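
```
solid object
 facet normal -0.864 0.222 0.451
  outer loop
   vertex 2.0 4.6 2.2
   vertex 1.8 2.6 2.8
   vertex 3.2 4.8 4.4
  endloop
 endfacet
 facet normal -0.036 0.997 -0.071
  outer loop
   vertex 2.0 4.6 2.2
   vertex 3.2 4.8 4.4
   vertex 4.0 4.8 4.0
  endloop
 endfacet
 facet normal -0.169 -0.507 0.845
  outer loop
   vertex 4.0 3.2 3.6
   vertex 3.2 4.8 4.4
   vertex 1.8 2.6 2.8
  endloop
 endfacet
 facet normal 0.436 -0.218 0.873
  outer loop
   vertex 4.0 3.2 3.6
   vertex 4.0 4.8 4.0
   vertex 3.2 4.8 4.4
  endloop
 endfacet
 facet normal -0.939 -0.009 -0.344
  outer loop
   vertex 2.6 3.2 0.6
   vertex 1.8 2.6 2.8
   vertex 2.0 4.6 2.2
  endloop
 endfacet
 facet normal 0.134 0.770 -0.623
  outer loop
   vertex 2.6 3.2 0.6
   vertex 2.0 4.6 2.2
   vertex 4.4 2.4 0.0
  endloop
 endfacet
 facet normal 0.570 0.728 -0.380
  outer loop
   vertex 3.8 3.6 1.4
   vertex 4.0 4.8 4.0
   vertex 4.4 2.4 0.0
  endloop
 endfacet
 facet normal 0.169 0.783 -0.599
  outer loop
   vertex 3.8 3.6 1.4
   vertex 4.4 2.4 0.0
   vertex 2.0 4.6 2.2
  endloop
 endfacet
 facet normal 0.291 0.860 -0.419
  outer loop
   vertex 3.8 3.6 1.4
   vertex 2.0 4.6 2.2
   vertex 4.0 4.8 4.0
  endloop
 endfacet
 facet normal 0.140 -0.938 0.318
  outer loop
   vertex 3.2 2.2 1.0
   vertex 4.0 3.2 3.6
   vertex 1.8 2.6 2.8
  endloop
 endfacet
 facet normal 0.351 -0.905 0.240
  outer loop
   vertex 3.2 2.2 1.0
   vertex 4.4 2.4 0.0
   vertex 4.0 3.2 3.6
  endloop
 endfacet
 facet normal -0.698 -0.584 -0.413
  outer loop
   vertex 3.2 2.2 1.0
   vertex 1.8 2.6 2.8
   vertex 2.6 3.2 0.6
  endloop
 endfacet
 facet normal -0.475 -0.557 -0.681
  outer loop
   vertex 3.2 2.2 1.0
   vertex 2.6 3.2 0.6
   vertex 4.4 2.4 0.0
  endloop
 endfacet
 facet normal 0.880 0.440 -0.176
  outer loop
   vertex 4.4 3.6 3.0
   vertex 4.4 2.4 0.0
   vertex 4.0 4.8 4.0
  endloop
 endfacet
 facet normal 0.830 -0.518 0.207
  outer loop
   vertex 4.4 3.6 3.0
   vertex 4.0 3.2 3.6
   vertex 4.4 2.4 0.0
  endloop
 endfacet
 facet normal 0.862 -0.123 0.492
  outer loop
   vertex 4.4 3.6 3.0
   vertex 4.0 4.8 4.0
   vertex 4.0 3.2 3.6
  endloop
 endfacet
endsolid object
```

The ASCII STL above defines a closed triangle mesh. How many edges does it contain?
24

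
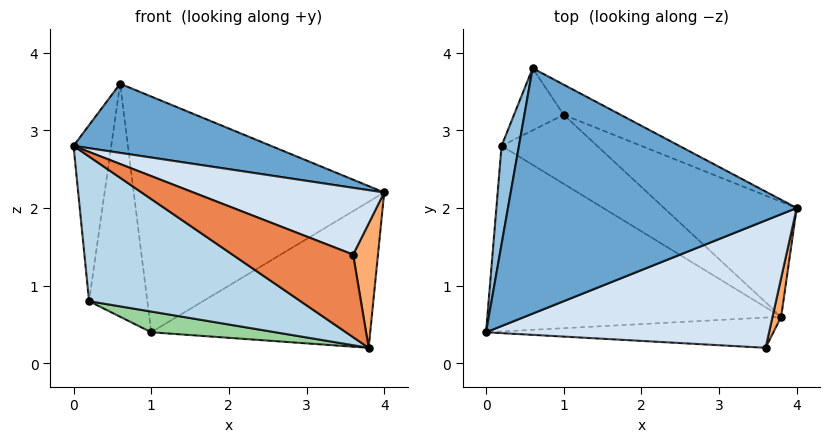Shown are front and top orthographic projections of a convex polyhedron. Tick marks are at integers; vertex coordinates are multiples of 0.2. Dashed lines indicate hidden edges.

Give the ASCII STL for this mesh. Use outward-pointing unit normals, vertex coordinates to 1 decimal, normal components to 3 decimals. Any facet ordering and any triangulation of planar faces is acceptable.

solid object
 facet normal 0.245 -0.263 0.933
  outer loop
   vertex 0.6 3.8 3.6
   vertex 0.0 0.4 2.8
   vertex 4.0 2.0 2.2
  endloop
 endfacet
 facet normal -0.984 0.154 0.086
  outer loop
   vertex 0.2 2.8 0.8
   vertex 0.0 0.4 2.8
   vertex 0.6 3.8 3.6
  endloop
 endfacet
 facet normal -0.452 -0.548 -0.703
  outer loop
   vertex 0.2 2.8 0.8
   vertex 3.8 0.6 0.2
   vertex 0.0 0.4 2.8
  endloop
 endfacet
 facet normal 0.304 -0.442 0.844
  outer loop
   vertex 3.6 0.2 1.4
   vertex 4.0 2.0 2.2
   vertex 0.0 0.4 2.8
  endloop
 endfacet
 facet normal -0.183 -0.923 -0.338
  outer loop
   vertex 3.6 0.2 1.4
   vertex 0.0 0.4 2.8
   vertex 3.8 0.6 0.2
  endloop
 endfacet
 facet normal 0.965 -0.249 0.078
  outer loop
   vertex 3.6 0.2 1.4
   vertex 3.8 0.6 0.2
   vertex 4.0 2.0 2.2
  endloop
 endfacet
 facet normal 0.428 0.897 -0.115
  outer loop
   vertex 1.0 3.2 0.4
   vertex 0.6 3.8 3.6
   vertex 4.0 2.0 2.2
  endloop
 endfacet
 facet normal -0.522 0.824 -0.220
  outer loop
   vertex 1.0 3.2 0.4
   vertex 0.2 2.8 0.8
   vertex 0.6 3.8 3.6
  endloop
 endfacet
 facet normal 0.565 0.648 -0.510
  outer loop
   vertex 1.0 3.2 0.4
   vertex 4.0 2.0 2.2
   vertex 3.8 0.6 0.2
  endloop
 endfacet
 facet normal -0.318 -0.272 -0.908
  outer loop
   vertex 1.0 3.2 0.4
   vertex 3.8 0.6 0.2
   vertex 0.2 2.8 0.8
  endloop
 endfacet
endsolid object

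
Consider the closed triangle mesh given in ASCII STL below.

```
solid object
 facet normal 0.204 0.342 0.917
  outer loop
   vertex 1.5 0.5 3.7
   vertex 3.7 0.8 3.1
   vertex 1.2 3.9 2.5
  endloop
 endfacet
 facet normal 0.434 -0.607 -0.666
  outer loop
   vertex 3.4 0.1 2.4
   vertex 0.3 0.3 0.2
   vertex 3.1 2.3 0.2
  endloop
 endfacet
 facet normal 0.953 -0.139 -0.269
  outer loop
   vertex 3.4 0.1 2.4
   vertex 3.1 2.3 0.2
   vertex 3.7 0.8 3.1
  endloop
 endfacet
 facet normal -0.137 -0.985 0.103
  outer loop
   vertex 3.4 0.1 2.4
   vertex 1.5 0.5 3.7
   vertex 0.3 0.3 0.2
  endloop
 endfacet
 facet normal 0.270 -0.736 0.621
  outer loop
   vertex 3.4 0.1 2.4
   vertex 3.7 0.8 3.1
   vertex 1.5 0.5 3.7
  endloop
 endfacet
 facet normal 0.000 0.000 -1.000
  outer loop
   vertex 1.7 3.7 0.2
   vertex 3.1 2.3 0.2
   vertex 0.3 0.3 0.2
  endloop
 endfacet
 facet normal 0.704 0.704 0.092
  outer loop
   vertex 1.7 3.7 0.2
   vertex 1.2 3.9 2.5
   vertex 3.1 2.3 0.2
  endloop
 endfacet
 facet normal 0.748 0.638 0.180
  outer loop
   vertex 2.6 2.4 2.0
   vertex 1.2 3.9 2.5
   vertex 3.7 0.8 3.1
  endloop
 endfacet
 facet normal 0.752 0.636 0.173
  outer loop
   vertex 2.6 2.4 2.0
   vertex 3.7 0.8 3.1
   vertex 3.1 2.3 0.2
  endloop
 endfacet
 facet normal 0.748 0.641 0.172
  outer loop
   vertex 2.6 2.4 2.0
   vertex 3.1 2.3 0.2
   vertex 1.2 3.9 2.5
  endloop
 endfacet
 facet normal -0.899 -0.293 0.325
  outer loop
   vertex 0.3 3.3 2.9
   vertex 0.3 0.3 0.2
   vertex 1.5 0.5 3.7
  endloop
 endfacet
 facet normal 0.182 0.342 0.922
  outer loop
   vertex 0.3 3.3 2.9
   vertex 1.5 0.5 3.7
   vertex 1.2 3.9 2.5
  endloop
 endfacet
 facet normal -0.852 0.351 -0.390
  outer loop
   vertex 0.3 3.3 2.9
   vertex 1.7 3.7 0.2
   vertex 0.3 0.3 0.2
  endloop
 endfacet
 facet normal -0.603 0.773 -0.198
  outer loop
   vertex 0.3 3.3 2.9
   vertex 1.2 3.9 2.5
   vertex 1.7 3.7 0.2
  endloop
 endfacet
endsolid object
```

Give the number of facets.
14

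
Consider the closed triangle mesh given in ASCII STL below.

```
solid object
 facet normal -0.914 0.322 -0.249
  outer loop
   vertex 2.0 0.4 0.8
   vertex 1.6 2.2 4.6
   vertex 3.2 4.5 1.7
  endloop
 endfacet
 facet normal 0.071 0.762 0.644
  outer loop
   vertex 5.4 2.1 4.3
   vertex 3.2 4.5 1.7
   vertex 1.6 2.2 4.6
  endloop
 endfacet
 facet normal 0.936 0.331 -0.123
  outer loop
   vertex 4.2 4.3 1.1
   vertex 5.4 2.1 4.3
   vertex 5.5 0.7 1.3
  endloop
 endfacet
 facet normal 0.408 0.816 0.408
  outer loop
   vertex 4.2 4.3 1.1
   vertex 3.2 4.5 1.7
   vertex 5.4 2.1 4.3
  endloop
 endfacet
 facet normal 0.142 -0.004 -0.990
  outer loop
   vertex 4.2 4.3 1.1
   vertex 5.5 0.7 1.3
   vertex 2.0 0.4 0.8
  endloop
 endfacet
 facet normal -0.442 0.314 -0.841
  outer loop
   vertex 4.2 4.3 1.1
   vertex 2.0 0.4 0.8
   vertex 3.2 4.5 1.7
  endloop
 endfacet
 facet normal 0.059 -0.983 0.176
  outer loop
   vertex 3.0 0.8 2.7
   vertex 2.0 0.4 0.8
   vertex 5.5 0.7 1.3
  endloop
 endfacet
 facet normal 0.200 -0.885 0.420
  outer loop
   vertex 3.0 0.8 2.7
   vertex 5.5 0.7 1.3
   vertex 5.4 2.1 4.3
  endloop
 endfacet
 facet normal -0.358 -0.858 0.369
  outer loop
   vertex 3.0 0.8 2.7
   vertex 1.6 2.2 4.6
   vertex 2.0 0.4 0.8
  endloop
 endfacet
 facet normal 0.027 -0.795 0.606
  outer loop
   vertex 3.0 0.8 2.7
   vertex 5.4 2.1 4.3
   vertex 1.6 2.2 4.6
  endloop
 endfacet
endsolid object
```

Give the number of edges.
15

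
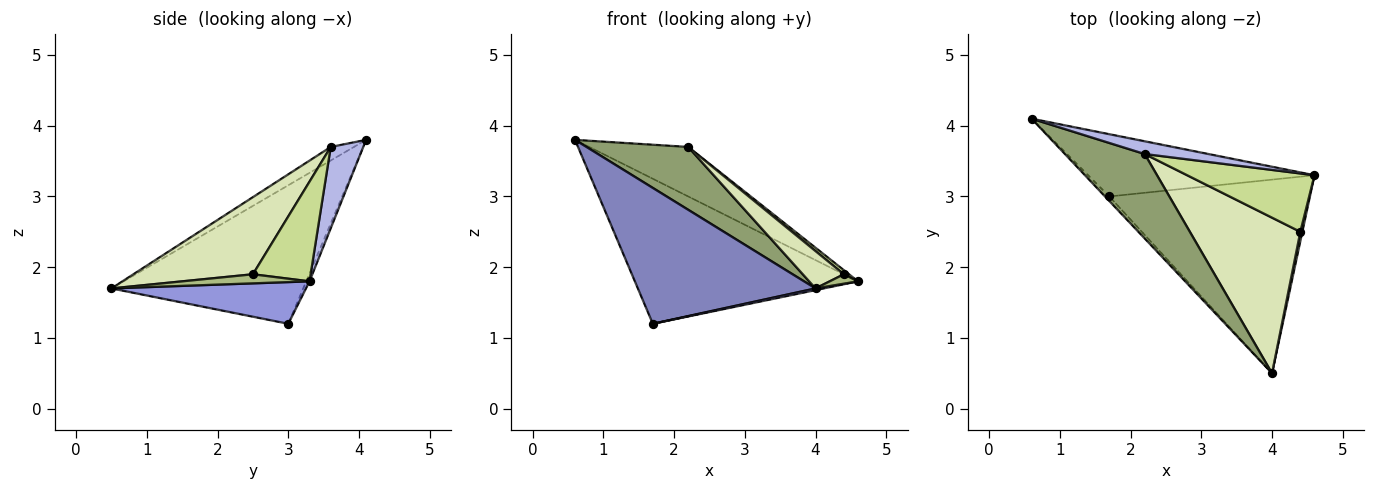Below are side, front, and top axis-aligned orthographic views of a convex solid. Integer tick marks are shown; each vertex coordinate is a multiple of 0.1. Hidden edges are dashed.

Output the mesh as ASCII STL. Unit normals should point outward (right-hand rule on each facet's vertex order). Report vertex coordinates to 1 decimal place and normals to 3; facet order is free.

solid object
 facet normal -0.013 0.919 -0.394
  outer loop
   vertex 1.7 3.0 1.2
   vertex 0.6 4.1 3.8
   vertex 4.6 3.3 1.8
  endloop
 endfacet
 facet normal -0.733 -0.679 -0.023
  outer loop
   vertex 1.7 3.0 1.2
   vertex 4.0 0.5 1.7
   vertex 0.6 4.1 3.8
  endloop
 endfacet
 facet normal 0.203 -0.009 -0.979
  outer loop
   vertex 1.7 3.0 1.2
   vertex 4.6 3.3 1.8
   vertex 4.0 0.5 1.7
  endloop
 endfacet
 facet normal 0.303 0.923 0.237
  outer loop
   vertex 2.2 3.6 3.7
   vertex 4.6 3.3 1.8
   vertex 0.6 4.1 3.8
  endloop
 endfacet
 facet normal -0.135 -0.591 0.795
  outer loop
   vertex 2.2 3.6 3.7
   vertex 0.6 4.1 3.8
   vertex 4.0 0.5 1.7
  endloop
 endfacet
 facet normal 0.954 -0.212 0.212
  outer loop
   vertex 4.4 2.5 1.9
   vertex 4.0 0.5 1.7
   vertex 4.6 3.3 1.8
  endloop
 endfacet
 facet normal 0.615 -0.056 0.786
  outer loop
   vertex 4.4 2.5 1.9
   vertex 4.6 3.3 1.8
   vertex 2.2 3.6 3.7
  endloop
 endfacet
 facet normal 0.562 -0.193 0.804
  outer loop
   vertex 4.4 2.5 1.9
   vertex 2.2 3.6 3.7
   vertex 4.0 0.5 1.7
  endloop
 endfacet
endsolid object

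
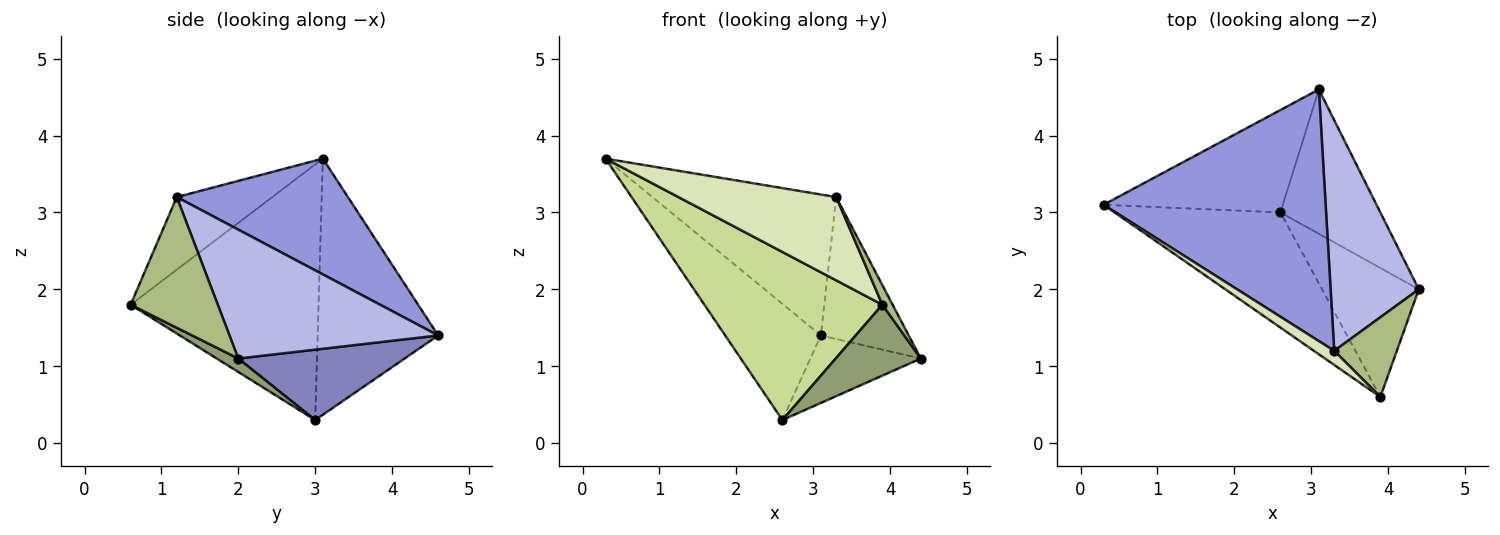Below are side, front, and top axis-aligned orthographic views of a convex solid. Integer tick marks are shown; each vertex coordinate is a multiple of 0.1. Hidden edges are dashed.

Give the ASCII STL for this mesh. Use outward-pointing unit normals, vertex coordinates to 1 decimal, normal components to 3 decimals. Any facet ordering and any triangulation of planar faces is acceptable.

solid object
 facet normal -0.687 0.545 -0.481
  outer loop
   vertex 2.6 3.0 0.3
   vertex 0.3 3.1 3.7
   vertex 3.1 4.6 1.4
  endloop
 endfacet
 facet normal 0.538 0.357 -0.764
  outer loop
   vertex 2.6 3.0 0.3
   vertex 3.1 4.6 1.4
   vertex 4.4 2.0 1.1
  endloop
 endfacet
 facet normal 0.414 0.445 0.794
  outer loop
   vertex 3.3 1.2 3.2
   vertex 3.1 4.6 1.4
   vertex 0.3 3.1 3.7
  endloop
 endfacet
 facet normal 0.780 0.328 0.533
  outer loop
   vertex 3.3 1.2 3.2
   vertex 4.4 2.0 1.1
   vertex 3.1 4.6 1.4
  endloop
 endfacet
 facet normal 0.121 -0.478 -0.870
  outer loop
   vertex 3.9 0.6 1.8
   vertex 2.6 3.0 0.3
   vertex 4.4 2.0 1.1
  endloop
 endfacet
 facet normal 0.897 -0.106 0.430
  outer loop
   vertex 3.9 0.6 1.8
   vertex 4.4 2.0 1.1
   vertex 3.3 1.2 3.2
  endloop
 endfacet
 facet normal -0.657 -0.622 -0.426
  outer loop
   vertex 3.9 0.6 1.8
   vertex 0.3 3.1 3.7
   vertex 2.6 3.0 0.3
  endloop
 endfacet
 facet normal -0.512 -0.847 0.143
  outer loop
   vertex 3.9 0.6 1.8
   vertex 3.3 1.2 3.2
   vertex 0.3 3.1 3.7
  endloop
 endfacet
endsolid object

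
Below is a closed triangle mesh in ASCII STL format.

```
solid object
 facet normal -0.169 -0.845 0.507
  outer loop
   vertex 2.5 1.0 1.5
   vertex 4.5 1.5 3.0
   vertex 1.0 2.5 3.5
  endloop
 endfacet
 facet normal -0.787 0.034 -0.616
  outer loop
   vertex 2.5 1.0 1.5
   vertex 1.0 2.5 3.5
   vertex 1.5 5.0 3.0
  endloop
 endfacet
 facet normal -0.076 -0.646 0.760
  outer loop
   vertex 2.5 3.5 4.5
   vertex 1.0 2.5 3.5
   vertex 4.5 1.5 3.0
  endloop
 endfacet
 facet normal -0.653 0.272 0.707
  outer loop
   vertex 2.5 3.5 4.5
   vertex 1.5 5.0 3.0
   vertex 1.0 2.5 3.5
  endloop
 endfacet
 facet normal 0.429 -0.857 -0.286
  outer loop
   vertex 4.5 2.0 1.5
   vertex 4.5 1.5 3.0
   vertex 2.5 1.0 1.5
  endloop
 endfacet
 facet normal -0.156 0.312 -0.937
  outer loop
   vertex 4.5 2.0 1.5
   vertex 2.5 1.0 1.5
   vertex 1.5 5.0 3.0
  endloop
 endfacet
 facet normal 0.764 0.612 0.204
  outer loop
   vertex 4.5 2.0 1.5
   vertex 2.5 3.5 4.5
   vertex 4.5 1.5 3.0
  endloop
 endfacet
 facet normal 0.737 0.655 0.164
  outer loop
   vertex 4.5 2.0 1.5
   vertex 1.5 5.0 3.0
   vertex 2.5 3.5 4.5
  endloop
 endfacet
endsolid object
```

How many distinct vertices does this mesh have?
6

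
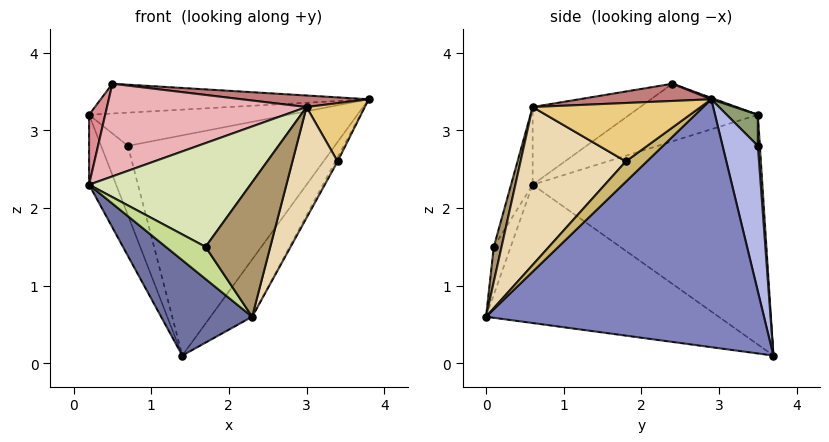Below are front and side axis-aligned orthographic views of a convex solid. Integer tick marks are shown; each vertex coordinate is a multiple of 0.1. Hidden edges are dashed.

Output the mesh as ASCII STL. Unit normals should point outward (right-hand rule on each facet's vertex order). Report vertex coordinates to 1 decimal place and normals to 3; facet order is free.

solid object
 facet normal -0.651 -0.255 -0.715
  outer loop
   vertex 2.3 0.0 0.6
   vertex 0.2 0.6 2.3
   vertex 1.4 3.7 0.1
  endloop
 endfacet
 facet normal 0.817 0.122 -0.564
  outer loop
   vertex 2.3 0.0 0.6
   vertex 1.4 3.7 0.1
   vertex 3.8 2.9 3.4
  endloop
 endfacet
 facet normal -0.929 0.109 -0.353
  outer loop
   vertex 0.2 3.5 3.2
   vertex 1.4 3.7 0.1
   vertex 0.2 0.6 2.3
  endloop
 endfacet
 facet normal 0.167 0.979 0.116
  outer loop
   vertex 0.7 3.5 2.8
   vertex 3.8 2.9 3.4
   vertex 1.4 3.7 0.1
  endloop
 endfacet
 facet normal 0.151 0.970 0.189
  outer loop
   vertex 0.7 3.5 2.8
   vertex 0.2 3.5 3.2
   vertex 3.8 2.9 3.4
  endloop
 endfacet
 facet normal 0.074 0.993 0.093
  outer loop
   vertex 0.7 3.5 2.8
   vertex 1.4 3.7 0.1
   vertex 0.2 3.5 3.2
  endloop
 endfacet
 facet normal -0.387 -0.909 -0.157
  outer loop
   vertex 1.7 0.1 1.5
   vertex 0.2 0.6 2.3
   vertex 2.3 0.0 0.6
  endloop
 endfacet
 facet normal -0.124 -0.929 0.348
  outer loop
   vertex 1.7 0.1 1.5
   vertex 3.0 0.6 3.3
   vertex 0.2 0.6 2.3
  endloop
 endfacet
 facet normal 0.117 -0.975 0.186
  outer loop
   vertex 1.7 0.1 1.5
   vertex 2.3 0.0 0.6
   vertex 3.0 0.6 3.3
  endloop
 endfacet
 facet normal 0.837 0.088 -0.540
  outer loop
   vertex 3.4 1.8 2.6
   vertex 2.3 0.0 0.6
   vertex 3.8 2.9 3.4
  endloop
 endfacet
 facet normal 0.945 -0.328 -0.022
  outer loop
   vertex 3.4 1.8 2.6
   vertex 3.8 2.9 3.4
   vertex 3.0 0.6 3.3
  endloop
 endfacet
 facet normal 0.909 -0.390 -0.149
  outer loop
   vertex 3.4 1.8 2.6
   vertex 3.0 0.6 3.3
   vertex 2.3 0.0 0.6
  endloop
 endfacet
 facet normal 0.005 0.343 0.939
  outer loop
   vertex 0.5 2.4 3.6
   vertex 3.8 2.9 3.4
   vertex 0.2 3.5 3.2
  endloop
 endfacet
 facet normal 0.071 -0.068 0.995
  outer loop
   vertex 0.5 2.4 3.6
   vertex 3.0 0.6 3.3
   vertex 3.8 2.9 3.4
  endloop
 endfacet
 facet normal -0.921 -0.116 0.373
  outer loop
   vertex 0.5 2.4 3.6
   vertex 0.2 3.5 3.2
   vertex 0.2 0.6 2.3
  endloop
 endfacet
 facet normal -0.285 -0.529 0.799
  outer loop
   vertex 0.5 2.4 3.6
   vertex 0.2 0.6 2.3
   vertex 3.0 0.6 3.3
  endloop
 endfacet
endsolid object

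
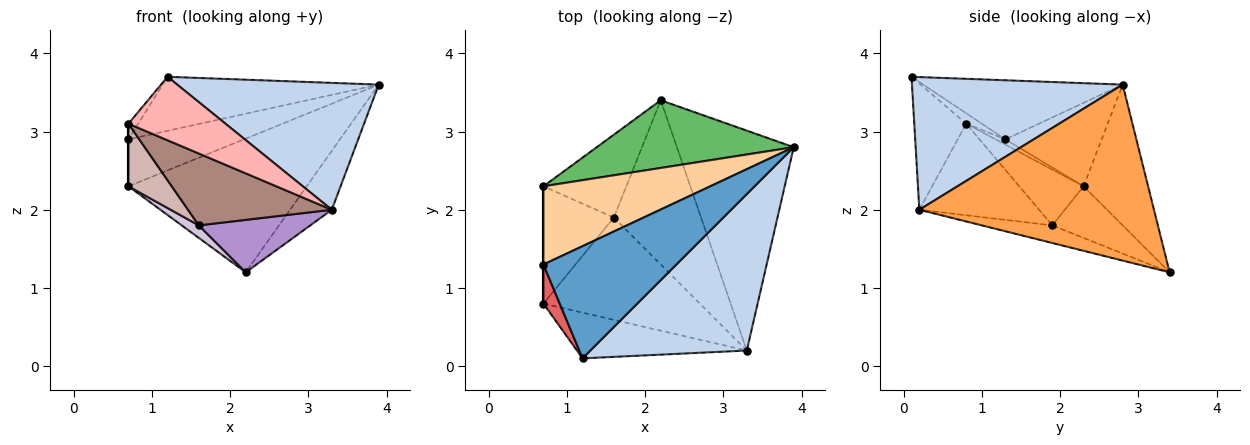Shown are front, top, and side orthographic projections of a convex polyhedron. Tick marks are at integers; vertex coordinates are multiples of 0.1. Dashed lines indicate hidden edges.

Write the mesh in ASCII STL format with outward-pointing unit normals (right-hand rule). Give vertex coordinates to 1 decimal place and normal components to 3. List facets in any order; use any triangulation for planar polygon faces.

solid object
 facet normal -0.372 0.403 0.836
  outer loop
   vertex 1.2 0.1 3.7
   vertex 3.9 2.8 3.6
   vertex 0.7 1.3 2.9
  endloop
 endfacet
 facet normal 0.550 -0.526 0.649
  outer loop
   vertex 3.3 0.2 2.0
   vertex 3.9 2.8 3.6
   vertex 1.2 0.1 3.7
  endloop
 endfacet
 facet normal 0.824 0.147 -0.547
  outer loop
   vertex 3.3 0.2 2.0
   vertex 2.2 3.4 1.2
   vertex 3.9 2.8 3.6
  endloop
 endfacet
 facet normal -0.394 0.473 0.788
  outer loop
   vertex 0.7 2.3 2.3
   vertex 0.7 1.3 2.9
   vertex 3.9 2.8 3.6
  endloop
 endfacet
 facet normal -0.307 0.849 0.430
  outer loop
   vertex 0.7 2.3 2.3
   vertex 3.9 2.8 3.6
   vertex 2.2 3.4 1.2
  endloop
 endfacet
 facet normal -1.000 0.000 0.000
  outer loop
   vertex 0.7 0.8 3.1
   vertex 0.7 1.3 2.9
   vertex 0.7 2.3 2.3
  endloop
 endfacet
 facet normal -0.511 0.319 0.798
  outer loop
   vertex 0.7 0.8 3.1
   vertex 1.2 0.1 3.7
   vertex 0.7 1.3 2.9
  endloop
 endfacet
 facet normal -0.399 -0.744 -0.536
  outer loop
   vertex 0.7 0.8 3.1
   vertex 3.3 0.2 2.0
   vertex 1.2 0.1 3.7
  endloop
 endfacet
 facet normal -0.189 -0.299 -0.936
  outer loop
   vertex 1.6 1.9 1.8
   vertex 2.2 3.4 1.2
   vertex 3.3 0.2 2.0
  endloop
 endfacet
 facet normal -0.524 -0.127 -0.842
  outer loop
   vertex 1.6 1.9 1.8
   vertex 0.7 2.3 2.3
   vertex 2.2 3.4 1.2
  endloop
 endfacet
 facet normal -0.432 -0.519 -0.738
  outer loop
   vertex 1.6 1.9 1.8
   vertex 3.3 0.2 2.0
   vertex 0.7 0.8 3.1
  endloop
 endfacet
 facet normal -0.573 -0.386 -0.723
  outer loop
   vertex 1.6 1.9 1.8
   vertex 0.7 0.8 3.1
   vertex 0.7 2.3 2.3
  endloop
 endfacet
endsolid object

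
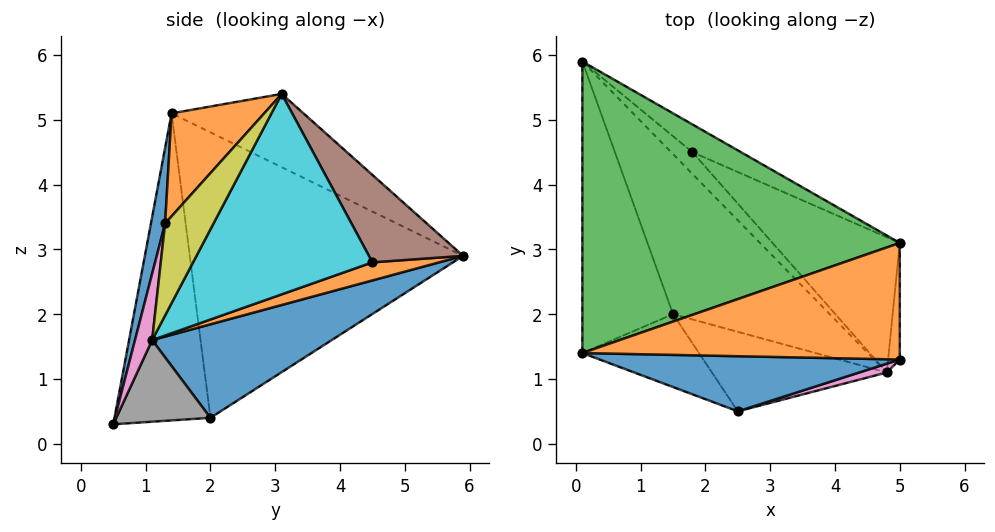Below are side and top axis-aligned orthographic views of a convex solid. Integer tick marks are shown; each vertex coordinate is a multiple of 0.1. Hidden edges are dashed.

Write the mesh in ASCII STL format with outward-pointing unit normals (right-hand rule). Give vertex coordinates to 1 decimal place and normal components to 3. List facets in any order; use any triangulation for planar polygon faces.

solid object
 facet normal 0.053 -0.976 0.209
  outer loop
   vertex 2.5 0.5 0.3
   vertex 5.0 1.3 3.4
   vertex 0.1 1.4 5.1
  endloop
 endfacet
 facet normal 0.212 -0.726 0.654
  outer loop
   vertex 5.0 3.1 5.4
   vertex 0.1 1.4 5.1
   vertex 5.0 1.3 3.4
  endloop
 endfacet
 facet normal -0.203 0.430 0.880
  outer loop
   vertex 5.0 3.1 5.4
   vertex 0.1 5.9 2.9
   vertex 0.1 1.4 5.1
  endloop
 endfacet
 facet normal -0.943 -0.146 -0.300
  outer loop
   vertex 1.5 2.0 0.4
   vertex 0.1 1.4 5.1
   vertex 0.1 5.9 2.9
  endloop
 endfacet
 facet normal -0.802 -0.514 -0.304
  outer loop
   vertex 1.5 2.0 0.4
   vertex 2.5 0.5 0.3
   vertex 0.1 1.4 5.1
  endloop
 endfacet
 facet normal 0.589 0.739 -0.327
  outer loop
   vertex 1.8 4.5 2.8
   vertex 0.1 5.9 2.9
   vertex 5.0 3.1 5.4
  endloop
 endfacet
 facet normal 0.206 -0.975 0.085
  outer loop
   vertex 4.8 1.1 1.6
   vertex 5.0 1.3 3.4
   vertex 2.5 0.5 0.3
  endloop
 endfacet
 facet normal 0.400 0.324 -0.857
  outer loop
   vertex 4.8 1.1 1.6
   vertex 2.5 0.5 0.3
   vertex 1.5 2.0 0.4
  endloop
 endfacet
 facet normal 0.983 0.138 -0.125
  outer loop
   vertex 4.8 1.1 1.6
   vertex 5.0 3.1 5.4
   vertex 5.0 1.3 3.4
  endloop
 endfacet
 facet normal 0.617 0.683 -0.392
  outer loop
   vertex 4.8 1.1 1.6
   vertex 1.8 4.5 2.8
   vertex 5.0 3.1 5.4
  endloop
 endfacet
 facet normal 0.413 0.592 -0.692
  outer loop
   vertex 4.8 1.1 1.6
   vertex 1.5 2.0 0.4
   vertex 0.1 5.9 2.9
  endloop
 endfacet
 facet normal 0.495 0.643 -0.584
  outer loop
   vertex 4.8 1.1 1.6
   vertex 0.1 5.9 2.9
   vertex 1.8 4.5 2.8
  endloop
 endfacet
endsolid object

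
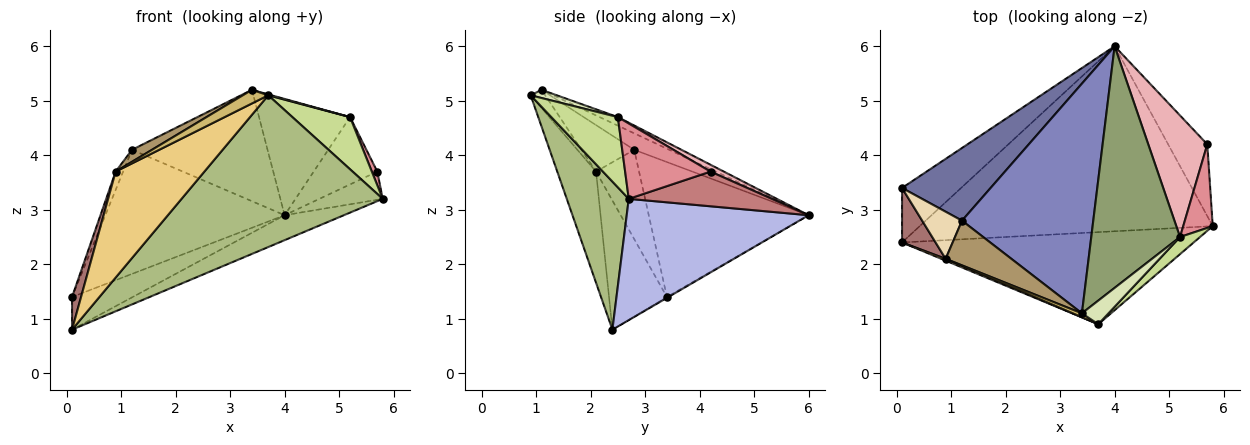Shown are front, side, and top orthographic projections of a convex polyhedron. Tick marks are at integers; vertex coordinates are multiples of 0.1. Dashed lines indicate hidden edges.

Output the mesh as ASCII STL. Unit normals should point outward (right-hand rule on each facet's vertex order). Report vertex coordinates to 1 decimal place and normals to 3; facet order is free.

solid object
 facet normal -0.610 0.684 0.400
  outer loop
   vertex 1.2 2.8 4.1
   vertex 4.0 6.0 2.9
   vertex 0.1 3.4 1.4
  endloop
 endfacet
 facet normal -0.112 0.433 0.894
  outer loop
   vertex 1.2 2.8 4.1
   vertex 3.4 1.1 5.2
   vertex 4.0 6.0 2.9
  endloop
 endfacet
 facet normal -0.013 0.514 -0.857
  outer loop
   vertex 0.1 2.4 0.8
   vertex 0.1 3.4 1.4
   vertex 4.0 6.0 2.9
  endloop
 endfacet
 facet normal 0.380 0.124 -0.917
  outer loop
   vertex 0.1 2.4 0.8
   vertex 4.0 6.0 2.9
   vertex 5.8 2.7 3.2
  endloop
 endfacet
 facet normal -0.087 0.432 0.898
  outer loop
   vertex 5.2 2.5 4.7
   vertex 4.0 6.0 2.9
   vertex 3.4 1.1 5.2
  endloop
 endfacet
 facet normal 0.255 -0.827 -0.502
  outer loop
   vertex 3.7 0.9 5.1
   vertex 0.1 2.4 0.8
   vertex 5.8 2.7 3.2
  endloop
 endfacet
 facet normal 0.739 -0.640 0.210
  outer loop
   vertex 3.7 0.9 5.1
   vertex 5.8 2.7 3.2
   vertex 5.2 2.5 4.7
  endloop
 endfacet
 facet normal 0.294 -0.037 0.955
  outer loop
   vertex 3.7 0.9 5.1
   vertex 5.2 2.5 4.7
   vertex 3.4 1.1 5.2
  endloop
 endfacet
 facet normal -0.564 -0.214 0.798
  outer loop
   vertex 0.9 2.1 3.7
   vertex 3.4 1.1 5.2
   vertex 1.2 2.8 4.1
  endloop
 endfacet
 facet normal -0.482 -0.843 0.241
  outer loop
   vertex 0.9 2.1 3.7
   vertex 3.7 0.9 5.1
   vertex 3.4 1.1 5.2
  endloop
 endfacet
 facet normal -0.400 -0.916 0.016
  outer loop
   vertex 0.9 2.1 3.7
   vertex 0.1 2.4 0.8
   vertex 3.7 0.9 5.1
  endloop
 endfacet
 facet normal -0.902 0.157 0.402
  outer loop
   vertex 0.9 2.1 3.7
   vertex 1.2 2.8 4.1
   vertex 0.1 3.4 1.4
  endloop
 endfacet
 facet normal -0.957 -0.149 0.249
  outer loop
   vertex 0.9 2.1 3.7
   vertex 0.1 3.4 1.4
   vertex 0.1 2.4 0.8
  endloop
 endfacet
 facet normal 0.636 0.282 -0.718
  outer loop
   vertex 5.7 4.2 3.7
   vertex 5.8 2.7 3.2
   vertex 4.0 6.0 2.9
  endloop
 endfacet
 facet normal 0.930 -0.059 0.364
  outer loop
   vertex 5.7 4.2 3.7
   vertex 5.2 2.5 4.7
   vertex 5.8 2.7 3.2
  endloop
 endfacet
 facet normal 0.101 0.482 0.870
  outer loop
   vertex 5.7 4.2 3.7
   vertex 4.0 6.0 2.9
   vertex 5.2 2.5 4.7
  endloop
 endfacet
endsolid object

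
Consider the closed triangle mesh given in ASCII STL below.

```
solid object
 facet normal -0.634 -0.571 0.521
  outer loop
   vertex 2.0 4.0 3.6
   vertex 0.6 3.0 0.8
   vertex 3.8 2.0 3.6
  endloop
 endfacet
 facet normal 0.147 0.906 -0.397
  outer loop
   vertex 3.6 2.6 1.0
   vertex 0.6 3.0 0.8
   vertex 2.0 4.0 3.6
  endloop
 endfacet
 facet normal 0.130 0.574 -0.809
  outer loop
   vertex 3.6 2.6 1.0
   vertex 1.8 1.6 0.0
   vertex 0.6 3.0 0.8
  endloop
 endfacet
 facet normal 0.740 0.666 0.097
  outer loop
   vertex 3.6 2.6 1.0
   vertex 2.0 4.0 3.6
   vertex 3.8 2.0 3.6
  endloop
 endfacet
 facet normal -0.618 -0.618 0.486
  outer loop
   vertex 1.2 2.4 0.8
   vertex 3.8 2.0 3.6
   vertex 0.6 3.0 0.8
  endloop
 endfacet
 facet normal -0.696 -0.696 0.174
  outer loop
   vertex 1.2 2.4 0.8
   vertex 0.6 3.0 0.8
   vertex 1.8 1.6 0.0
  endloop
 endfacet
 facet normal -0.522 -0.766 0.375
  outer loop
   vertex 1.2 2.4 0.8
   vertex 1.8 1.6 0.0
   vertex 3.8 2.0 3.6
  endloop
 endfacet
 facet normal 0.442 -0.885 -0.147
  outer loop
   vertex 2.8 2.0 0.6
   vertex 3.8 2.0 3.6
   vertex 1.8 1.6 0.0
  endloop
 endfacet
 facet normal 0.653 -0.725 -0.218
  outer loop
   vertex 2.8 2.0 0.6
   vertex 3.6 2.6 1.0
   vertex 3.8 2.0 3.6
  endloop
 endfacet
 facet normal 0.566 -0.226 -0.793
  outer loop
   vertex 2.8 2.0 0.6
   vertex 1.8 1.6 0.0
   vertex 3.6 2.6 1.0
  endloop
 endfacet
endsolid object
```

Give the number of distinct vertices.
7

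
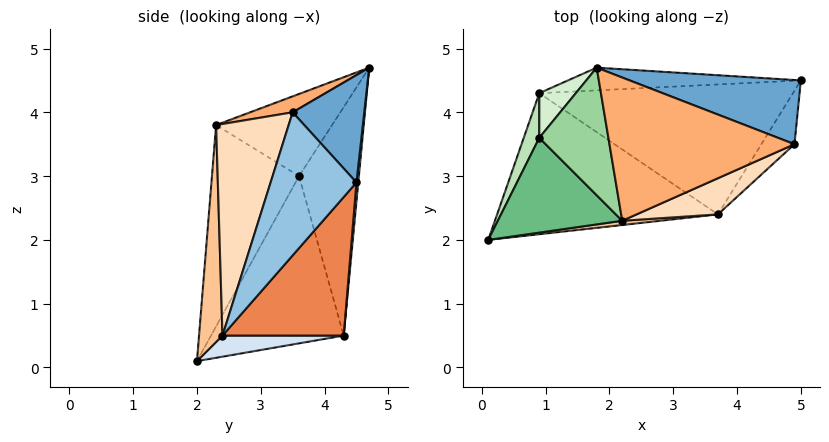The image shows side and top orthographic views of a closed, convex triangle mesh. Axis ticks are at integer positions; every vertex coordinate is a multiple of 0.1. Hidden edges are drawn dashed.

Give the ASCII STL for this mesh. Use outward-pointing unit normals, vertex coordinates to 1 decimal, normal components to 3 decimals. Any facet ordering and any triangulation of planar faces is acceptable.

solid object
 facet normal 0.399 0.660 0.636
  outer loop
   vertex 4.9 3.5 4.0
   vertex 5.0 4.5 2.9
   vertex 1.8 4.7 4.7
  endloop
 endfacet
 facet normal 0.921 -0.327 -0.213
  outer loop
   vertex 3.7 2.4 0.5
   vertex 5.0 4.5 2.9
   vertex 4.9 3.5 4.0
  endloop
 endfacet
 facet normal 0.008 0.995 -0.096
  outer loop
   vertex 0.9 4.3 0.5
   vertex 1.8 4.7 4.7
   vertex 5.0 4.5 2.9
  endloop
 endfacet
 facet normal 0.094 0.139 -0.986
  outer loop
   vertex 0.9 4.3 0.5
   vertex 3.7 2.4 0.5
   vertex 0.1 2.0 0.1
  endloop
 endfacet
 facet normal 0.391 0.577 -0.717
  outer loop
   vertex 0.9 4.3 0.5
   vertex 5.0 4.5 2.9
   vertex 3.7 2.4 0.5
  endloop
 endfacet
 facet normal 0.081 -0.338 0.938
  outer loop
   vertex 2.2 2.3 3.8
   vertex 4.9 3.5 4.0
   vertex 1.8 4.7 4.7
  endloop
 endfacet
 facet normal 0.108 -0.994 0.019
  outer loop
   vertex 2.2 2.3 3.8
   vertex 0.1 2.0 0.1
   vertex 3.7 2.4 0.5
  endloop
 endfacet
 facet normal 0.392 -0.907 0.151
  outer loop
   vertex 2.2 2.3 3.8
   vertex 3.7 2.4 0.5
   vertex 4.9 3.5 4.0
  endloop
 endfacet
 facet normal -0.753 -0.466 0.465
  outer loop
   vertex 0.9 3.6 3.0
   vertex 0.1 2.0 0.1
   vertex 2.2 2.3 3.8
  endloop
 endfacet
 facet normal -0.718 -0.346 0.604
  outer loop
   vertex 0.9 3.6 3.0
   vertex 2.2 2.3 3.8
   vertex 1.8 4.7 4.7
  endloop
 endfacet
 facet normal -0.945 0.314 0.088
  outer loop
   vertex 0.9 3.6 3.0
   vertex 0.9 4.3 0.5
   vertex 0.1 2.0 0.1
  endloop
 endfacet
 facet normal -0.860 0.491 0.138
  outer loop
   vertex 0.9 3.6 3.0
   vertex 1.8 4.7 4.7
   vertex 0.9 4.3 0.5
  endloop
 endfacet
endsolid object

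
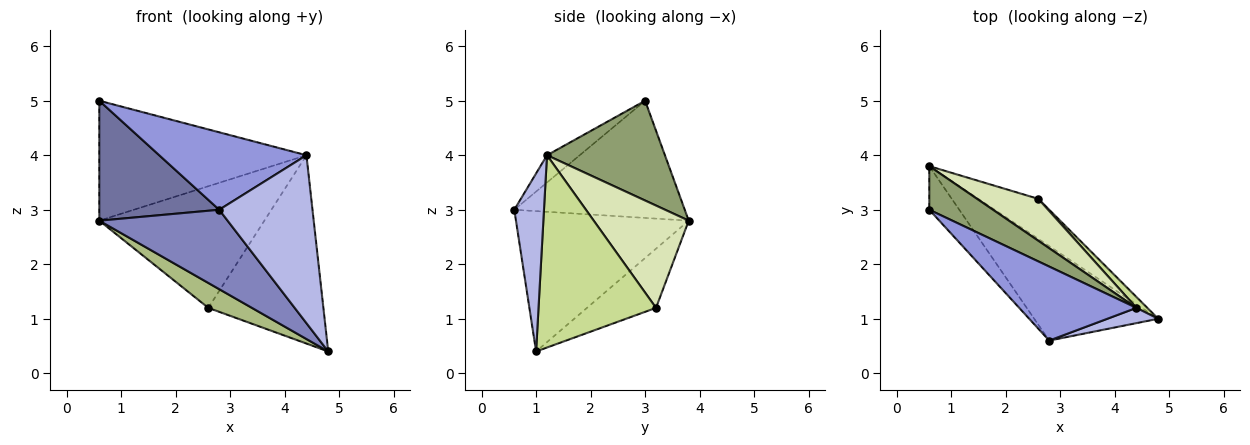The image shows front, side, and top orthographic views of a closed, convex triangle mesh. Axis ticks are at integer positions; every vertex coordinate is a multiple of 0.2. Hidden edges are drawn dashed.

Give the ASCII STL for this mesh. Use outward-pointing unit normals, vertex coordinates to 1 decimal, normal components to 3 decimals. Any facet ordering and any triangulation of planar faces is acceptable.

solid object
 facet normal -0.801 -0.563 -0.205
  outer loop
   vertex 0.6 3.8 2.8
   vertex 2.8 0.6 3.0
   vertex 0.6 3.0 5.0
  endloop
 endfacet
 facet normal -0.655 -0.486 -0.579
  outer loop
   vertex 0.6 3.8 2.8
   vertex 4.8 1.0 0.4
   vertex 2.8 0.6 3.0
  endloop
 endfacet
 facet normal -0.159 -0.714 0.682
  outer loop
   vertex 4.4 1.2 4.0
   vertex 0.6 3.0 5.0
   vertex 2.8 0.6 3.0
  endloop
 endfacet
 facet normal 0.302 -0.949 0.086
  outer loop
   vertex 4.4 1.2 4.0
   vertex 2.8 0.6 3.0
   vertex 4.8 1.0 0.4
  endloop
 endfacet
 facet normal 0.472 0.829 0.301
  outer loop
   vertex 4.4 1.2 4.0
   vertex 0.6 3.8 2.8
   vertex 0.6 3.0 5.0
  endloop
 endfacet
 facet normal -0.642 -0.406 -0.651
  outer loop
   vertex 2.6 3.2 1.2
   vertex 4.8 1.0 0.4
   vertex 0.6 3.8 2.8
  endloop
 endfacet
 facet normal 0.714 0.699 0.040
  outer loop
   vertex 2.6 3.2 1.2
   vertex 4.4 1.2 4.0
   vertex 4.8 1.0 0.4
  endloop
 endfacet
 facet normal 0.478 0.831 0.286
  outer loop
   vertex 2.6 3.2 1.2
   vertex 0.6 3.8 2.8
   vertex 4.4 1.2 4.0
  endloop
 endfacet
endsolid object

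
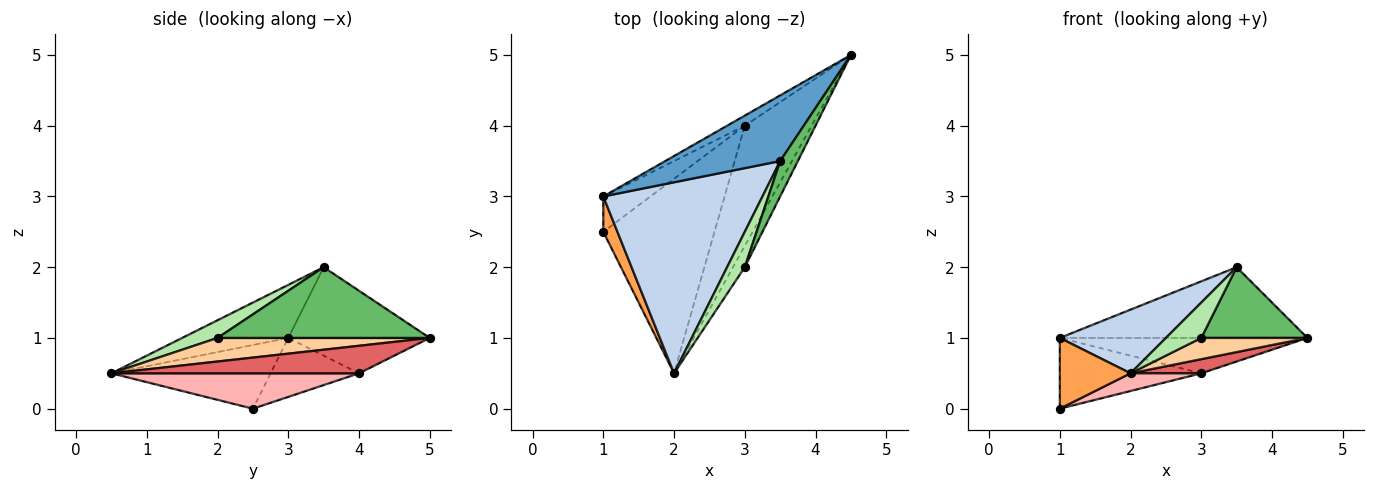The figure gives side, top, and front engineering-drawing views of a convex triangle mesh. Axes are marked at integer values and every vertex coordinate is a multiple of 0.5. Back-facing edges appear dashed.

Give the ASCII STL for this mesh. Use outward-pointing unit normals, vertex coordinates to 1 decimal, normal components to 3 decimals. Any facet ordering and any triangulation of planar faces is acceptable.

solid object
 facet normal -0.386 0.676 0.628
  outer loop
   vertex 3.5 3.5 2.0
   vertex 4.5 5.0 1.0
   vertex 1.0 3.0 1.0
  endloop
 endfacet
 facet normal -0.302 -0.302 0.905
  outer loop
   vertex 3.5 3.5 2.0
   vertex 1.0 3.0 1.0
   vertex 2.0 0.5 0.5
  endloop
 endfacet
 facet normal -0.896 -0.398 0.199
  outer loop
   vertex 1.0 2.5 0.0
   vertex 2.0 0.5 0.5
   vertex 1.0 3.0 1.0
  endloop
 endfacet
 facet normal 0.816 -0.408 -0.408
  outer loop
   vertex 3.0 2.0 1.0
   vertex 2.0 0.5 0.5
   vertex 4.5 5.0 1.0
  endloop
 endfacet
 facet normal 0.873 -0.436 0.218
  outer loop
   vertex 3.0 2.0 1.0
   vertex 4.5 5.0 1.0
   vertex 3.5 3.5 2.0
  endloop
 endfacet
 facet normal 0.577 -0.577 0.577
  outer loop
   vertex 3.0 2.0 1.0
   vertex 3.5 3.5 2.0
   vertex 2.0 0.5 0.5
  endloop
 endfacet
 facet normal 0.379 -0.108 -0.919
  outer loop
   vertex 3.0 4.0 0.5
   vertex 4.5 5.0 1.0
   vertex 2.0 0.5 0.5
  endloop
 endfacet
 facet normal 0.302 -0.086 -0.949
  outer loop
   vertex 3.0 4.0 0.5
   vertex 2.0 0.5 0.5
   vertex 1.0 2.5 0.0
  endloop
 endfacet
 facet normal -0.482 0.843 -0.241
  outer loop
   vertex 3.0 4.0 0.5
   vertex 1.0 3.0 1.0
   vertex 4.5 5.0 1.0
  endloop
 endfacet
 facet normal -0.488 0.781 -0.390
  outer loop
   vertex 3.0 4.0 0.5
   vertex 1.0 2.5 0.0
   vertex 1.0 3.0 1.0
  endloop
 endfacet
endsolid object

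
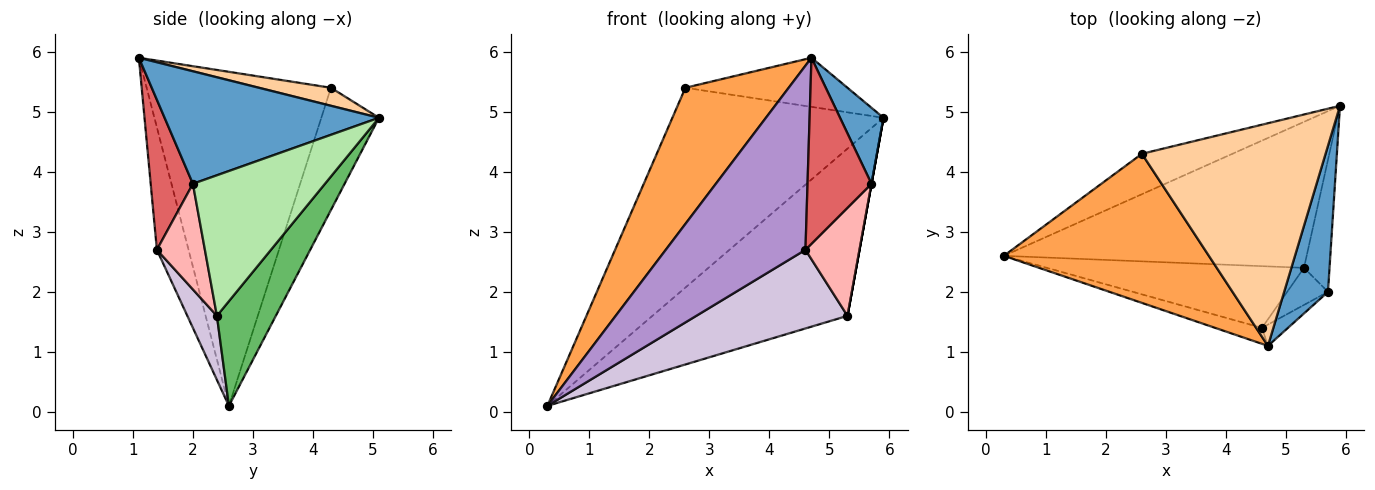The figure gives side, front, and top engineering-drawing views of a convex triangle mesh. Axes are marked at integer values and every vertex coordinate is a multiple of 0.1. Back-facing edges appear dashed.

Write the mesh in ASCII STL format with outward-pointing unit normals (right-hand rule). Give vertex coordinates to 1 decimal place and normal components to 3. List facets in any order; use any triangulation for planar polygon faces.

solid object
 facet normal 0.916 -0.186 0.357
  outer loop
   vertex 5.7 2.0 3.8
   vertex 5.9 5.1 4.9
   vertex 4.7 1.1 5.9
  endloop
 endfacet
 facet normal -0.259 0.947 -0.191
  outer loop
   vertex 2.6 4.3 5.4
   vertex 5.9 5.1 4.9
   vertex 0.3 2.6 0.1
  endloop
 endfacet
 facet normal -0.769 -0.431 0.472
  outer loop
   vertex 2.6 4.3 5.4
   vertex 0.3 2.6 0.1
   vertex 4.7 1.1 5.9
  endloop
 endfacet
 facet normal 0.095 0.214 0.972
  outer loop
   vertex 2.6 4.3 5.4
   vertex 4.7 1.1 5.9
   vertex 5.9 5.1 4.9
  endloop
 endfacet
 facet normal 0.222 0.735 -0.641
  outer loop
   vertex 5.3 2.4 1.6
   vertex 0.3 2.6 0.1
   vertex 5.9 5.1 4.9
  endloop
 endfacet
 facet normal 0.984 0.000 -0.179
  outer loop
   vertex 5.3 2.4 1.6
   vertex 5.9 5.1 4.9
   vertex 5.7 2.0 3.8
  endloop
 endfacet
 facet normal 0.548 -0.831 -0.095
  outer loop
   vertex 4.6 1.4 2.7
   vertex 5.7 2.0 3.8
   vertex 4.7 1.1 5.9
  endloop
 endfacet
 facet normal 0.644 -0.724 -0.249
  outer loop
   vertex 4.6 1.4 2.7
   vertex 5.3 2.4 1.6
   vertex 5.7 2.0 3.8
  endloop
 endfacet
 facet normal -0.220 -0.972 -0.084
  outer loop
   vertex 4.6 1.4 2.7
   vertex 4.7 1.1 5.9
   vertex 0.3 2.6 0.1
  endloop
 endfacet
 facet normal 0.152 -0.778 -0.610
  outer loop
   vertex 4.6 1.4 2.7
   vertex 0.3 2.6 0.1
   vertex 5.3 2.4 1.6
  endloop
 endfacet
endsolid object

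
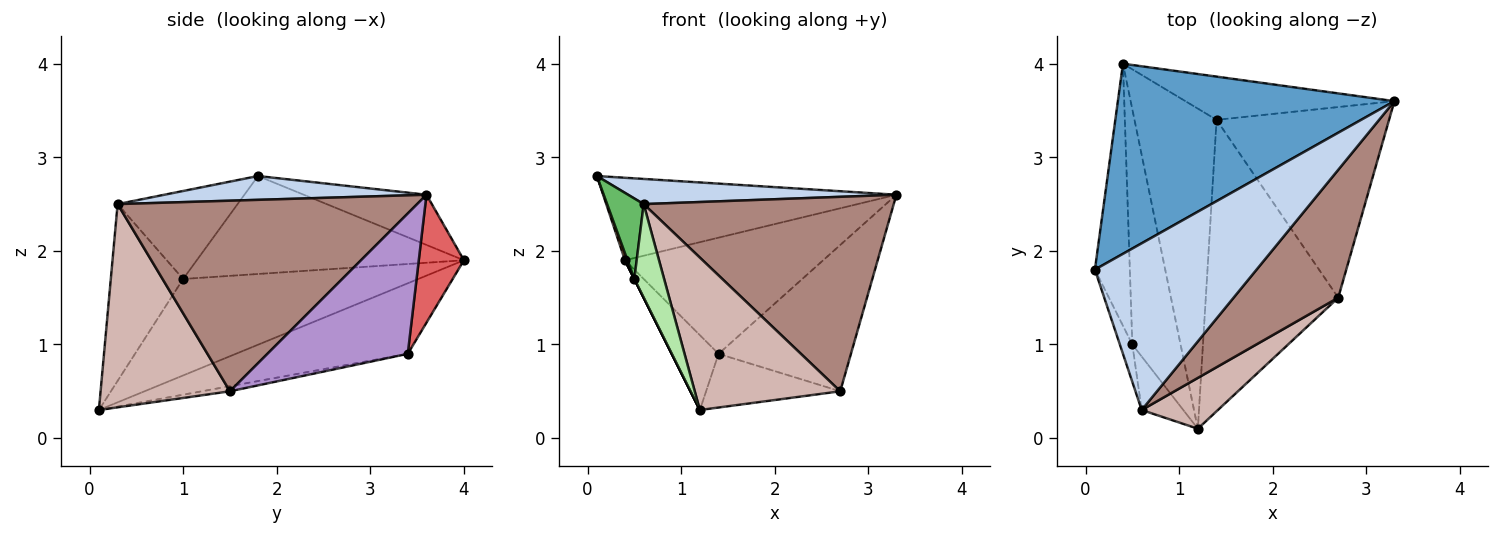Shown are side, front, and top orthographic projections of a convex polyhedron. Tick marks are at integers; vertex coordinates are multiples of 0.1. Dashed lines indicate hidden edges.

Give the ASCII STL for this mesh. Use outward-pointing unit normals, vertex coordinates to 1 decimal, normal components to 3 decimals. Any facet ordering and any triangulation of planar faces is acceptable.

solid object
 facet normal -0.164 0.393 0.905
  outer loop
   vertex 0.4 4.0 1.9
   vertex 0.1 1.8 2.8
   vertex 3.3 3.6 2.6
  endloop
 endfacet
 facet normal 0.144 -0.148 0.978
  outer loop
   vertex 0.6 0.3 2.5
   vertex 3.3 3.6 2.6
   vertex 0.1 1.8 2.8
  endloop
 endfacet
 facet normal -0.942 -0.009 -0.336
  outer loop
   vertex 0.5 1.0 1.7
   vertex 0.1 1.8 2.8
   vertex 0.4 4.0 1.9
  endloop
 endfacet
 facet normal -0.894 0.000 -0.447
  outer loop
   vertex 0.5 1.0 1.7
   vertex 0.4 4.0 1.9
   vertex 1.2 0.1 0.3
  endloop
 endfacet
 facet normal -0.948 -0.289 -0.134
  outer loop
   vertex 0.5 1.0 1.7
   vertex 0.6 0.3 2.5
   vertex 0.1 1.8 2.8
  endloop
 endfacet
 facet normal -0.904 -0.372 -0.213
  outer loop
   vertex 0.5 1.0 1.7
   vertex 1.2 0.1 0.3
   vertex 0.6 0.3 2.5
  endloop
 endfacet
 facet normal 0.209 0.917 -0.341
  outer loop
   vertex 1.4 3.4 0.9
   vertex 0.4 4.0 1.9
   vertex 3.3 3.6 2.6
  endloop
 endfacet
 facet normal -0.642 0.175 -0.747
  outer loop
   vertex 1.4 3.4 0.9
   vertex 1.2 0.1 0.3
   vertex 0.4 4.0 1.9
  endloop
 endfacet
 facet normal 0.542 0.511 -0.666
  outer loop
   vertex 2.7 1.5 0.5
   vertex 1.4 3.4 0.9
   vertex 3.3 3.6 2.6
  endloop
 endfacet
 facet normal -0.038 0.181 -0.983
  outer loop
   vertex 2.7 1.5 0.5
   vertex 1.2 0.1 0.3
   vertex 1.4 3.4 0.9
  endloop
 endfacet
 facet normal 0.707 -0.591 0.388
  outer loop
   vertex 2.7 1.5 0.5
   vertex 3.3 3.6 2.6
   vertex 0.6 0.3 2.5
  endloop
 endfacet
 facet normal 0.645 -0.725 0.242
  outer loop
   vertex 2.7 1.5 0.5
   vertex 0.6 0.3 2.5
   vertex 1.2 0.1 0.3
  endloop
 endfacet
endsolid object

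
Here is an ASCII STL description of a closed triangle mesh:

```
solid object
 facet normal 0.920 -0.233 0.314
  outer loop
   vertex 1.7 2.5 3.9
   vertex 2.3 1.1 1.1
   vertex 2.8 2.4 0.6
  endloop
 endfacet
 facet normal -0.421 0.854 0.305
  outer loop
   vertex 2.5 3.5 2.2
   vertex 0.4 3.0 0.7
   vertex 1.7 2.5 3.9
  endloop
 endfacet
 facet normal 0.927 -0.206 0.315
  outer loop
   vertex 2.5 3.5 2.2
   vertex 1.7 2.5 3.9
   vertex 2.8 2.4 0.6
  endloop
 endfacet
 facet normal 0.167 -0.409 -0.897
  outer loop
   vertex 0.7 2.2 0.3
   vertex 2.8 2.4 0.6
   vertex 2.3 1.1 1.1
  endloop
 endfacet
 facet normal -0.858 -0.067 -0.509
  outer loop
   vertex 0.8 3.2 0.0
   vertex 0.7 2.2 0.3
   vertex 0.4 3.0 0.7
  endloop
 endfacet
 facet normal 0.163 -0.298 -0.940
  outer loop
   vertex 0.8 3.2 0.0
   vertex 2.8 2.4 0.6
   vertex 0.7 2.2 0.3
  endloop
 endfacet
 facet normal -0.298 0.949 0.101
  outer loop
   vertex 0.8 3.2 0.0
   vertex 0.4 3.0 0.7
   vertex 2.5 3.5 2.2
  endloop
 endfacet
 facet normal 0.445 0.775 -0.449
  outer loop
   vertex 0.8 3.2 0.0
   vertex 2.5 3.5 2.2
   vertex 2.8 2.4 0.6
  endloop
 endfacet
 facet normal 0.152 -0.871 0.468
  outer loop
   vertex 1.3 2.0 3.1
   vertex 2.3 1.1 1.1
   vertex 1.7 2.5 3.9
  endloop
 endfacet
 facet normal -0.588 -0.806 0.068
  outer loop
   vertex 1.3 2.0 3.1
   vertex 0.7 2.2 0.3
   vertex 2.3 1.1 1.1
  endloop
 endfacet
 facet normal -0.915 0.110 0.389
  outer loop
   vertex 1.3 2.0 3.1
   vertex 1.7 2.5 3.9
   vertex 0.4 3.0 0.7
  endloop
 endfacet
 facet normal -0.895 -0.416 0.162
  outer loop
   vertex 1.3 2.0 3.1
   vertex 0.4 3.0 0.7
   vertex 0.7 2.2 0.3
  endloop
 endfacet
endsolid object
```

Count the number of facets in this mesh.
12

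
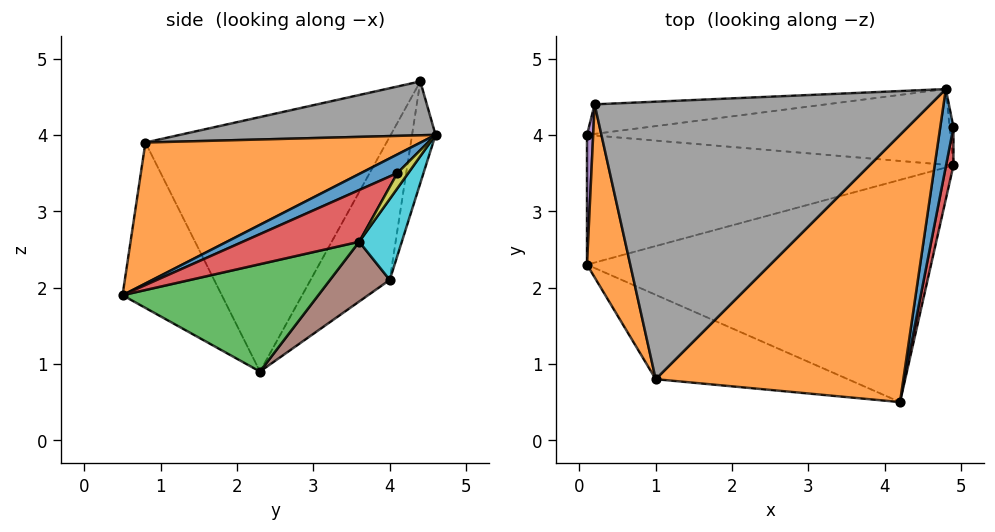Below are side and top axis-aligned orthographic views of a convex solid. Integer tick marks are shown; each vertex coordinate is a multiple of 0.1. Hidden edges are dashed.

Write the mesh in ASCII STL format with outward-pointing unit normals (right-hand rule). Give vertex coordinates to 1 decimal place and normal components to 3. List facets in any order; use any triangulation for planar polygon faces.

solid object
 facet normal -0.303 -0.886 -0.352
  outer loop
   vertex 1.0 0.8 3.9
   vertex 0.1 2.3 0.9
   vertex 4.2 0.5 1.9
  endloop
 endfacet
 facet normal -0.955 -0.248 0.162
  outer loop
   vertex 1.0 0.8 3.9
   vertex 0.2 4.4 4.7
   vertex 0.1 2.3 0.9
  endloop
 endfacet
 facet normal 0.295 0.147 -0.944
  outer loop
   vertex 4.9 3.6 2.6
   vertex 4.2 0.5 1.9
   vertex 0.1 2.3 0.9
  endloop
 endfacet
 facet normal 0.959 -0.248 0.138
  outer loop
   vertex 4.9 3.6 2.6
   vertex 4.9 4.1 3.5
   vertex 4.2 0.5 1.9
  endloop
 endfacet
 facet normal -0.999 -0.030 0.043
  outer loop
   vertex 0.1 4.0 2.1
   vertex 0.1 2.3 0.9
   vertex 0.2 4.4 4.7
  endloop
 endfacet
 facet normal 0.132 0.572 -0.810
  outer loop
   vertex 0.1 4.0 2.1
   vertex 4.9 3.6 2.6
   vertex 0.1 2.3 0.9
  endloop
 endfacet
 facet normal -0.066 0.987 -0.149
  outer loop
   vertex 4.8 4.6 4.0
   vertex 0.1 4.0 2.1
   vertex 0.2 4.4 4.7
  endloop
 endfacet
 facet normal 0.156 -0.181 0.971
  outer loop
   vertex 4.8 4.6 4.0
   vertex 0.2 4.4 4.7
   vertex 1.0 0.8 3.9
  endloop
 endfacet
 facet normal 0.889 0.400 -0.222
  outer loop
   vertex 4.8 4.6 4.0
   vertex 4.9 4.1 3.5
   vertex 4.9 3.6 2.6
  endloop
 endfacet
 facet normal 0.127 0.811 -0.571
  outer loop
   vertex 4.8 4.6 4.0
   vertex 4.9 3.6 2.6
   vertex 0.1 4.0 2.1
  endloop
 endfacet
 facet normal 0.753 -0.384 0.535
  outer loop
   vertex 4.8 4.6 4.0
   vertex 4.2 0.5 1.9
   vertex 4.9 4.1 3.5
  endloop
 endfacet
 facet normal 0.439 -0.460 0.772
  outer loop
   vertex 4.8 4.6 4.0
   vertex 1.0 0.8 3.9
   vertex 4.2 0.5 1.9
  endloop
 endfacet
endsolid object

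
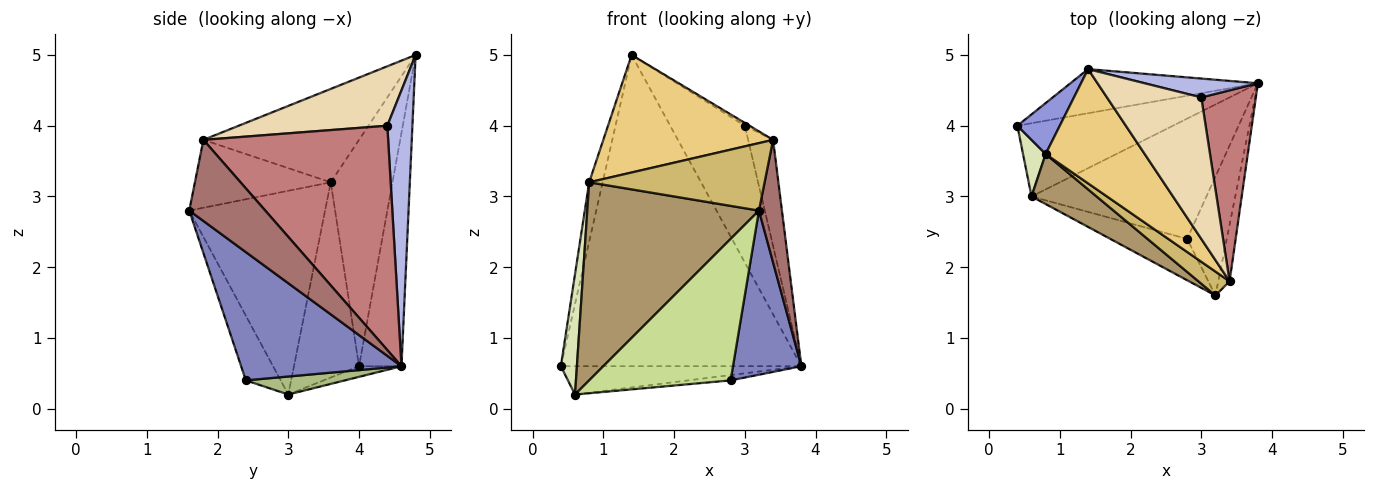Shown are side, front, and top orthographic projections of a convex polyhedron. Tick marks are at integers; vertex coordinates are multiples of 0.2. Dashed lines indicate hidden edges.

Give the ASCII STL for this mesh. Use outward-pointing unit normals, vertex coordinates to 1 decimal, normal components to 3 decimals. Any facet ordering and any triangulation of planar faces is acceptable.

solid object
 facet normal -0.172 0.975 -0.138
  outer loop
   vertex 1.4 4.8 5.0
   vertex 3.8 4.6 0.6
   vertex 0.4 4.0 0.6
  endloop
 endfacet
 facet normal 0.885 -0.377 -0.273
  outer loop
   vertex 2.8 2.4 0.4
   vertex 3.8 4.6 0.6
   vertex 3.2 1.6 2.8
  endloop
 endfacet
 facet normal -0.961 0.210 0.180
  outer loop
   vertex 0.8 3.6 3.2
   vertex 1.4 4.8 5.0
   vertex 0.4 4.0 0.6
  endloop
 endfacet
 facet normal 0.316 0.940 0.130
  outer loop
   vertex 3.0 4.4 4.0
   vertex 3.8 4.6 0.6
   vertex 1.4 4.8 5.0
  endloop
 endfacet
 facet normal -0.063 0.360 -0.931
  outer loop
   vertex 0.6 3.0 0.2
   vertex 0.4 4.0 0.6
   vertex 3.8 4.6 0.6
  endloop
 endfacet
 facet normal 0.102 0.044 -0.994
  outer loop
   vertex 0.6 3.0 0.2
   vertex 3.8 4.6 0.6
   vertex 2.8 2.4 0.4
  endloop
 endfacet
 facet normal -0.230 -0.934 -0.273
  outer loop
   vertex 0.6 3.0 0.2
   vertex 2.8 2.4 0.4
   vertex 3.2 1.6 2.8
  endloop
 endfacet
 facet normal -0.965 -0.238 0.112
  outer loop
   vertex 0.6 3.0 0.2
   vertex 0.8 3.6 3.2
   vertex 0.4 4.0 0.6
  endloop
 endfacet
 facet normal -0.609 -0.769 0.194
  outer loop
   vertex 0.6 3.0 0.2
   vertex 3.2 1.6 2.8
   vertex 0.8 3.6 3.2
  endloop
 endfacet
 facet normal -0.589 -0.761 0.270
  outer loop
   vertex 3.4 1.8 3.8
   vertex 0.8 3.6 3.2
   vertex 3.2 1.6 2.8
  endloop
 endfacet
 facet normal -0.549 -0.599 0.583
  outer loop
   vertex 3.4 1.8 3.8
   vertex 1.4 4.8 5.0
   vertex 0.8 3.6 3.2
  endloop
 endfacet
 facet normal 0.533 0.017 0.846
  outer loop
   vertex 3.4 1.8 3.8
   vertex 3.0 4.4 4.0
   vertex 1.4 4.8 5.0
  endloop
 endfacet
 facet normal 0.949 -0.287 -0.132
  outer loop
   vertex 3.4 1.8 3.8
   vertex 3.2 1.6 2.8
   vertex 3.8 4.6 0.6
  endloop
 endfacet
 facet normal 0.963 0.130 0.234
  outer loop
   vertex 3.4 1.8 3.8
   vertex 3.8 4.6 0.6
   vertex 3.0 4.4 4.0
  endloop
 endfacet
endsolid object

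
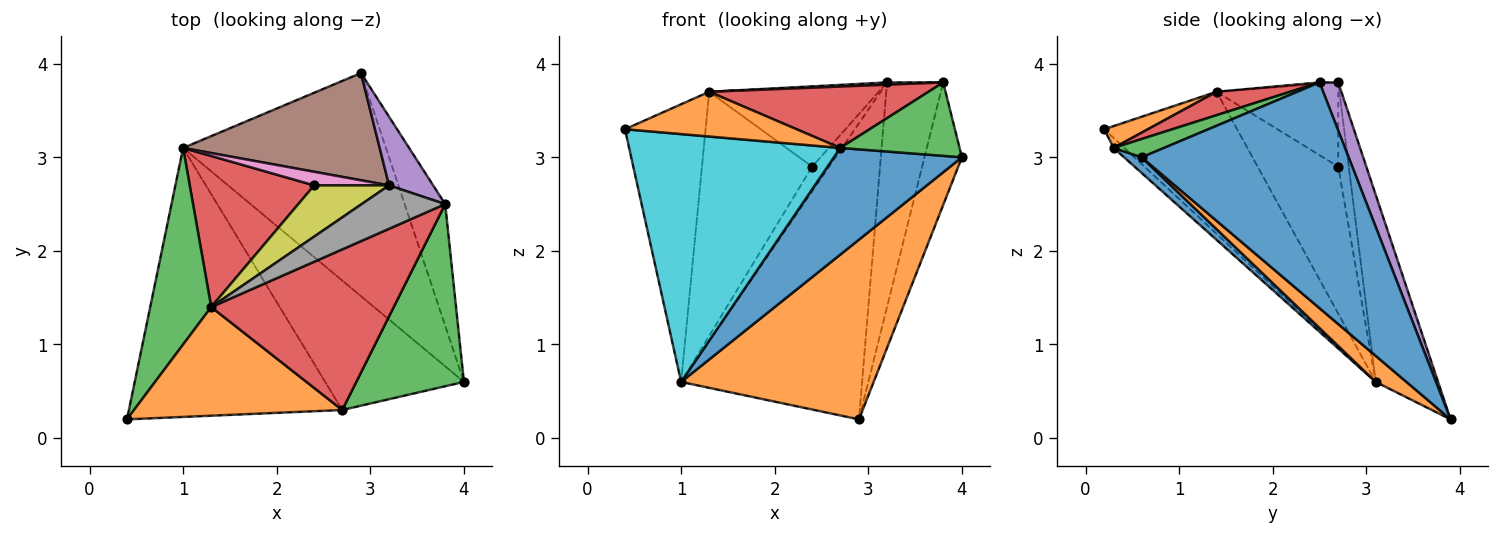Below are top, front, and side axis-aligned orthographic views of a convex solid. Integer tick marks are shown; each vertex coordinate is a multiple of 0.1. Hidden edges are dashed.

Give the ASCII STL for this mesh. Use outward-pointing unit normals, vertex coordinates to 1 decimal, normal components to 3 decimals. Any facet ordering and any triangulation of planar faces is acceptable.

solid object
 facet normal 0.969 0.175 -0.174
  outer loop
   vertex 3.8 2.5 3.8
   vertex 4.0 0.6 3.0
   vertex 2.9 3.9 0.2
  endloop
 endfacet
 facet normal 0.100 -0.624 -0.775
  outer loop
   vertex 1.0 3.1 0.6
   vertex 2.9 3.9 0.2
   vertex 4.0 0.6 3.0
  endloop
 endfacet
 facet normal -0.803 0.487 0.345
  outer loop
   vertex 1.3 1.4 3.7
   vertex 1.0 3.1 0.6
   vertex 0.4 0.2 3.3
  endloop
 endfacet
 facet normal -0.528 0.722 0.447
  outer loop
   vertex 1.3 1.4 3.7
   vertex 2.4 2.7 2.9
   vertex 1.0 3.1 0.6
  endloop
 endfacet
 facet normal 0.304 0.911 0.278
  outer loop
   vertex 3.2 2.7 3.8
   vertex 3.8 2.5 3.8
   vertex 2.9 3.9 0.2
  endloop
 endfacet
 facet normal -0.308 0.894 0.324
  outer loop
   vertex 3.2 2.7 3.8
   vertex 2.9 3.9 0.2
   vertex 1.0 3.1 0.6
  endloop
 endfacet
 facet normal -0.478 0.769 0.424
  outer loop
   vertex 3.2 2.7 3.8
   vertex 1.0 3.1 0.6
   vertex 2.4 2.7 2.9
  endloop
 endfacet
 facet normal -0.017 -0.052 0.999
  outer loop
   vertex 3.2 2.7 3.8
   vertex 1.3 1.4 3.7
   vertex 3.8 2.5 3.8
  endloop
 endfacet
 facet normal -0.518 0.721 0.460
  outer loop
   vertex 3.2 2.7 3.8
   vertex 2.4 2.7 2.9
   vertex 1.3 1.4 3.7
  endloop
 endfacet
 facet normal -0.034 -0.677 -0.735
  outer loop
   vertex 2.7 0.3 3.1
   vertex 0.4 0.2 3.3
   vertex 1.0 3.1 0.6
  endloop
 endfacet
 facet normal 0.087 -0.634 -0.769
  outer loop
   vertex 2.7 0.3 3.1
   vertex 1.0 3.1 0.6
   vertex 4.0 0.6 3.0
  endloop
 endfacet
 facet normal 0.097 -0.379 0.920
  outer loop
   vertex 2.7 0.3 3.1
   vertex 1.3 1.4 3.7
   vertex 0.4 0.2 3.3
  endloop
 endfacet
 facet normal 0.156 -0.369 0.916
  outer loop
   vertex 2.7 0.3 3.1
   vertex 4.0 0.6 3.0
   vertex 3.8 2.5 3.8
  endloop
 endfacet
 facet normal 0.119 -0.355 0.927
  outer loop
   vertex 2.7 0.3 3.1
   vertex 3.8 2.5 3.8
   vertex 1.3 1.4 3.7
  endloop
 endfacet
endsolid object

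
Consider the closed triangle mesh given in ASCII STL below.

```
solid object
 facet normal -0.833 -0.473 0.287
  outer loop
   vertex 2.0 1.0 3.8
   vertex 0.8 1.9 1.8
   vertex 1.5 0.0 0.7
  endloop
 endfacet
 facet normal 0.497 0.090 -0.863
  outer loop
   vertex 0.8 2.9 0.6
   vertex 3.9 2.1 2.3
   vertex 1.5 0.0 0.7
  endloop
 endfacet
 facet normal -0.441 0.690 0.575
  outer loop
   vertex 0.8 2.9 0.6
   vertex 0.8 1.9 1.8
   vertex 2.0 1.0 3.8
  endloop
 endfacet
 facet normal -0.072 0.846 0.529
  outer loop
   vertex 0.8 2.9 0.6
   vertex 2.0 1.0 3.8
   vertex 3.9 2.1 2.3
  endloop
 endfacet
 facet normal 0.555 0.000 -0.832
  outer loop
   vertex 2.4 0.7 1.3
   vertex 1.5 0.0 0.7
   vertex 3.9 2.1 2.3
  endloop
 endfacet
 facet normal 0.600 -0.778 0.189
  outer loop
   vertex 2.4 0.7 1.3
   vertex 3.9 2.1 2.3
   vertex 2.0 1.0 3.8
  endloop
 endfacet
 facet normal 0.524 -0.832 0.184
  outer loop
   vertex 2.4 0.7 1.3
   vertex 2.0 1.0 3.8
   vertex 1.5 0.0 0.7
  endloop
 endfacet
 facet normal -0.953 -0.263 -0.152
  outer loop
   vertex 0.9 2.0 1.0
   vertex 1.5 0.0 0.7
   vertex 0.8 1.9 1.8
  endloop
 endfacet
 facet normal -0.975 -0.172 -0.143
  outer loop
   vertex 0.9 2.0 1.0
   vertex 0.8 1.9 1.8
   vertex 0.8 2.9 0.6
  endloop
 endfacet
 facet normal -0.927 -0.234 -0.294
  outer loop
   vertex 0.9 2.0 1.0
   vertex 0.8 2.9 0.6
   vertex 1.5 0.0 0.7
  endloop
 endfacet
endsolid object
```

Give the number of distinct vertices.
7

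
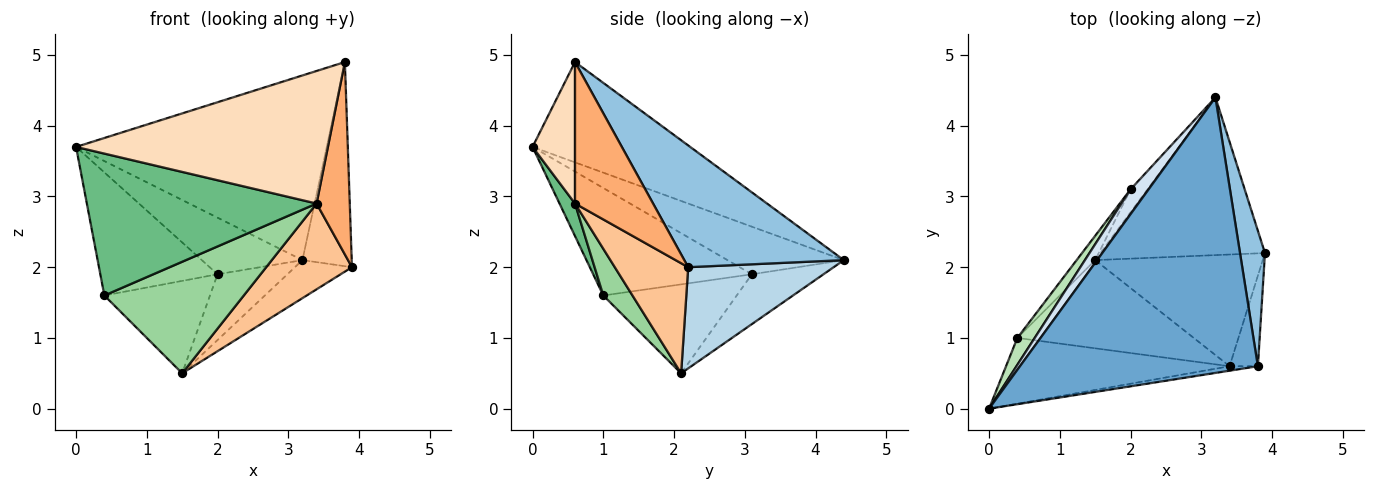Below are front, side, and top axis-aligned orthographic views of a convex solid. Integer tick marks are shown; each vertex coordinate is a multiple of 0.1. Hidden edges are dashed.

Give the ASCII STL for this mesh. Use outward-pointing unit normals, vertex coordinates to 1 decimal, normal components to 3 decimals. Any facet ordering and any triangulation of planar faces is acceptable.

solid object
 facet normal -0.331 0.525 0.784
  outer loop
   vertex 3.8 0.6 4.9
   vertex 3.2 4.4 2.1
   vertex 0.0 0.0 3.7
  endloop
 endfacet
 facet normal 0.938 0.290 0.192
  outer loop
   vertex 3.8 0.6 4.9
   vertex 3.9 2.2 2.0
   vertex 3.2 4.4 2.1
  endloop
 endfacet
 facet normal 0.513 0.201 -0.834
  outer loop
   vertex 1.5 2.1 0.5
   vertex 3.2 4.4 2.1
   vertex 3.9 2.2 2.0
  endloop
 endfacet
 facet normal -0.727 0.629 0.275
  outer loop
   vertex 2.0 3.1 1.9
   vertex 0.0 0.0 3.7
   vertex 3.2 4.4 2.1
  endloop
 endfacet
 facet normal -0.696 0.678 -0.236
  outer loop
   vertex 2.0 3.1 1.9
   vertex 3.2 4.4 2.1
   vertex 1.5 2.1 0.5
  endloop
 endfacet
 facet normal 0.905 -0.385 -0.181
  outer loop
   vertex 3.4 0.6 2.9
   vertex 3.9 2.2 2.0
   vertex 3.8 0.6 4.9
  endloop
 endfacet
 facet normal 0.462 -0.540 -0.703
  outer loop
   vertex 3.4 0.6 2.9
   vertex 1.5 2.1 0.5
   vertex 3.9 2.2 2.0
  endloop
 endfacet
 facet normal 0.166 -0.986 -0.033
  outer loop
   vertex 3.4 0.6 2.9
   vertex 3.8 0.6 4.9
   vertex 0.0 0.0 3.7
  endloop
 endfacet
 facet normal 0.061 -0.906 -0.420
  outer loop
   vertex 0.4 1.0 1.6
   vertex 3.4 0.6 2.9
   vertex 0.0 0.0 3.7
  endloop
 endfacet
 facet normal 0.162 -0.774 -0.612
  outer loop
   vertex 0.4 1.0 1.6
   vertex 1.5 2.1 0.5
   vertex 3.4 0.6 2.9
  endloop
 endfacet
 facet normal -0.798 0.589 0.129
  outer loop
   vertex 0.4 1.0 1.6
   vertex 0.0 0.0 3.7
   vertex 2.0 3.1 1.9
  endloop
 endfacet
 facet normal -0.774 0.613 -0.161
  outer loop
   vertex 0.4 1.0 1.6
   vertex 2.0 3.1 1.9
   vertex 1.5 2.1 0.5
  endloop
 endfacet
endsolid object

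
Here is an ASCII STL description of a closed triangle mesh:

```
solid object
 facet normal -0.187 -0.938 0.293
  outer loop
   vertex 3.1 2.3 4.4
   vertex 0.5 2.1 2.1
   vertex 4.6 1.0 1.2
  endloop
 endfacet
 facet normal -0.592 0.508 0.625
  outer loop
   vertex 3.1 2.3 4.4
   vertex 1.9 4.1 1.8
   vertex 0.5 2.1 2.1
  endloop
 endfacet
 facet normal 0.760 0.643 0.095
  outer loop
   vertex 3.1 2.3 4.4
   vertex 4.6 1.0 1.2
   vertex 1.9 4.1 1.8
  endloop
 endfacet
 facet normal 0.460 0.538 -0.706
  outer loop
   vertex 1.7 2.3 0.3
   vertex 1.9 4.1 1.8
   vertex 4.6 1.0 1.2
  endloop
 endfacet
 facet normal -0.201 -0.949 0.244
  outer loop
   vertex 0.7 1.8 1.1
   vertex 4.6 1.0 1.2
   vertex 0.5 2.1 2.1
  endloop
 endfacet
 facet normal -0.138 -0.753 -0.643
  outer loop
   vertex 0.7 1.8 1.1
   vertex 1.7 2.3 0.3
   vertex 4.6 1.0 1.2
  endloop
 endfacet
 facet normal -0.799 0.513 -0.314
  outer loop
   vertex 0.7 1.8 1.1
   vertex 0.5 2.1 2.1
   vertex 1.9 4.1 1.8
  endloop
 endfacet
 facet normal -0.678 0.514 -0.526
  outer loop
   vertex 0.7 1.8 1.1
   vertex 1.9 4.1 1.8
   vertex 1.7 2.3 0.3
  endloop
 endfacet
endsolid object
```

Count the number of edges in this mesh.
12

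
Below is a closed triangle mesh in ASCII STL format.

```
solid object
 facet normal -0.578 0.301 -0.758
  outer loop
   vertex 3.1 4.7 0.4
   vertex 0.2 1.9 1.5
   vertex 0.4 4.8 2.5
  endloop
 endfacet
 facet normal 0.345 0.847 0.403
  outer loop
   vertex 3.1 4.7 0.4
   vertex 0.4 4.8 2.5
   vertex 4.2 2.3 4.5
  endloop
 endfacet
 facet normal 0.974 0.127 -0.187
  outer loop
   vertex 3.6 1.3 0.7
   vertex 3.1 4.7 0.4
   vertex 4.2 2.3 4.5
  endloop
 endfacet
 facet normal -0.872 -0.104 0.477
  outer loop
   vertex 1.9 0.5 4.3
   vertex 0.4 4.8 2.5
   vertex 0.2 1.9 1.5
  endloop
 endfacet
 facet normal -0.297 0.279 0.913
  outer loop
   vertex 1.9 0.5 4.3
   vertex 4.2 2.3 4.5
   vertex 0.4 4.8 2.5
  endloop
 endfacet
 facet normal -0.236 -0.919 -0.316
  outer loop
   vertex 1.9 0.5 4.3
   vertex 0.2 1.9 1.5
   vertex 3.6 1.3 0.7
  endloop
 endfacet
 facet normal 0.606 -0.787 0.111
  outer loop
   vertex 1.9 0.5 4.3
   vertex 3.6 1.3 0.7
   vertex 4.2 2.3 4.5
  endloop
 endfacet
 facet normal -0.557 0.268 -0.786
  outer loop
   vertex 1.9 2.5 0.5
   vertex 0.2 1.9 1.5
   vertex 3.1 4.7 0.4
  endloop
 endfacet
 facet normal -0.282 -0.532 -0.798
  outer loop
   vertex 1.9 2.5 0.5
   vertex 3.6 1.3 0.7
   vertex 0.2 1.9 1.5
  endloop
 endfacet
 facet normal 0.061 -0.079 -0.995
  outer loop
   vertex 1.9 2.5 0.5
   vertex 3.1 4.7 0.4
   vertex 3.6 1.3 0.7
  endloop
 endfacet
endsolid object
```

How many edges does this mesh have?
15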